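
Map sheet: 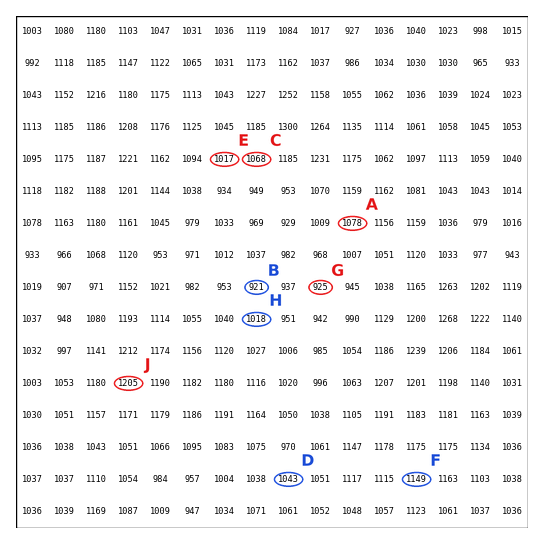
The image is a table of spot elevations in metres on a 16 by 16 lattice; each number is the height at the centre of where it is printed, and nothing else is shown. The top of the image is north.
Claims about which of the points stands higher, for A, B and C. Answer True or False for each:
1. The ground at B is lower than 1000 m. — True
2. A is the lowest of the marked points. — False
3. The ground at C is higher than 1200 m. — False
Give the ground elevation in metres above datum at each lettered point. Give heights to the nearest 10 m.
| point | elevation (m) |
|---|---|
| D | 1040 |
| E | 1020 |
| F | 1150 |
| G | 930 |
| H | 1020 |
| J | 1210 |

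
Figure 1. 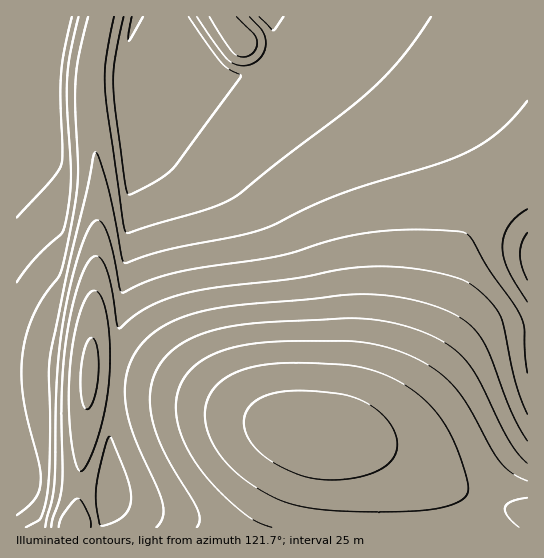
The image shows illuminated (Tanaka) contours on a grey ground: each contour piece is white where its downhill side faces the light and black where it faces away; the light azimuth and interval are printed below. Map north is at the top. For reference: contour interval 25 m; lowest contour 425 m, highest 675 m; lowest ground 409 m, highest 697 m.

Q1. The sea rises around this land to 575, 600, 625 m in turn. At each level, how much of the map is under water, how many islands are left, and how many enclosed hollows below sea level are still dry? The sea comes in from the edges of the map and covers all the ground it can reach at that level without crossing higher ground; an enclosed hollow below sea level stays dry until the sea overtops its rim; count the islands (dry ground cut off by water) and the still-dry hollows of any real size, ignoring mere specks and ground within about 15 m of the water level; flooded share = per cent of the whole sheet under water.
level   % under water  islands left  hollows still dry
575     49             0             0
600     59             0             0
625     76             0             0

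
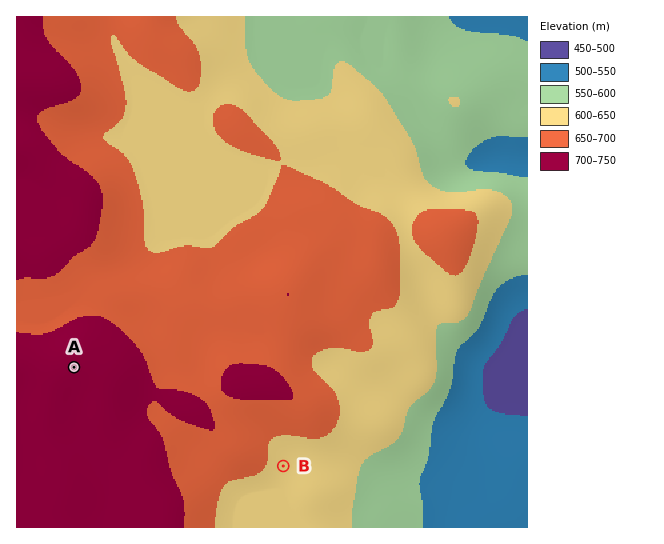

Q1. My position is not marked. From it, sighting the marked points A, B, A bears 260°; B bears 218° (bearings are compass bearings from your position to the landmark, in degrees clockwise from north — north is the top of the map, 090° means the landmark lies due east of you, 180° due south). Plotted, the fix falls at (406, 309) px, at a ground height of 640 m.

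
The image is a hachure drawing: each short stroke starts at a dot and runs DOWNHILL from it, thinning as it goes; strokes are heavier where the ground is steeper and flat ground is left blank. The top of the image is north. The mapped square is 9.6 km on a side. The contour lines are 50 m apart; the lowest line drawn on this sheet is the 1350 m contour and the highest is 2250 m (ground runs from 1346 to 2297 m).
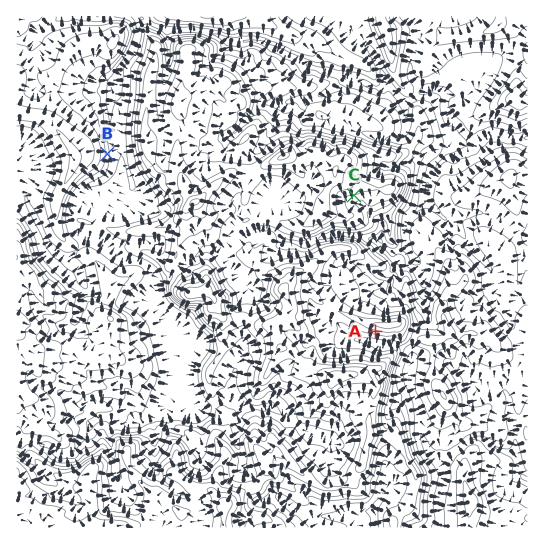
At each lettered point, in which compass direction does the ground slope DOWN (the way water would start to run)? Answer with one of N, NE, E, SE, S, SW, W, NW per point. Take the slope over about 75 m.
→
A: S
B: E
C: S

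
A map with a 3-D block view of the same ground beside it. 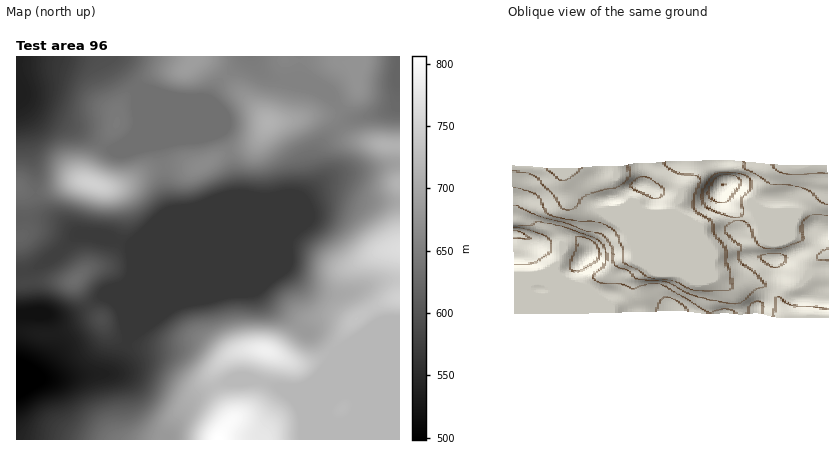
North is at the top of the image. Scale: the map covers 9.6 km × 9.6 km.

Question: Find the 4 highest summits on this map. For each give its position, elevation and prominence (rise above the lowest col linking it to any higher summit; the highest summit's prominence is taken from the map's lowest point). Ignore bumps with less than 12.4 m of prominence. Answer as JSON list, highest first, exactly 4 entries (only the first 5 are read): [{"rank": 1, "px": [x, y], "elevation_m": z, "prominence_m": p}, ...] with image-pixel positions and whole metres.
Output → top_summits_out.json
[{"rank": 1, "px": [266, 350], "elevation_m": 788, "prominence_m": 63}, {"rank": 2, "px": [92, 184], "elevation_m": 750, "prominence_m": 101}, {"rank": 3, "px": [268, 122], "elevation_m": 713, "prominence_m": 59}, {"rank": 4, "px": [388, 146], "elevation_m": 712, "prominence_m": 21}]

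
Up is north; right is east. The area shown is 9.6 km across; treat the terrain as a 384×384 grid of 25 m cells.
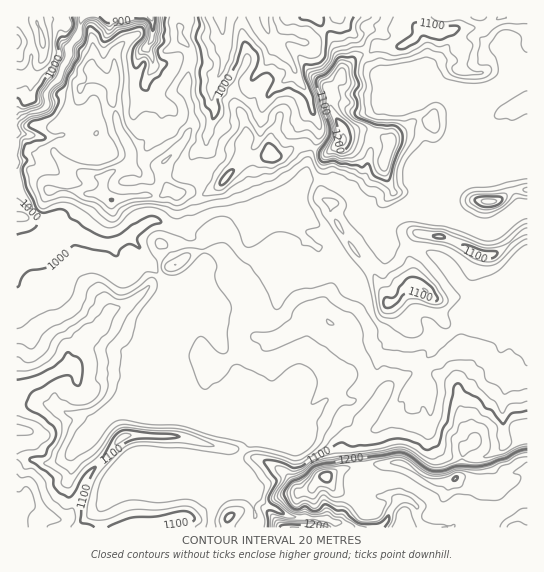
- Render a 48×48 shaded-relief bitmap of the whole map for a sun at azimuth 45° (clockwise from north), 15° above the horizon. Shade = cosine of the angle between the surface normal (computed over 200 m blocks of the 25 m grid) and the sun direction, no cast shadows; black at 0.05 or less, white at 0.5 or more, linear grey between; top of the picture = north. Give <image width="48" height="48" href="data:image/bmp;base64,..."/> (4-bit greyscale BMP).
<image width="48" height="48" href="data:image/bmp;base64,Qk32BAAAAAAAAHYAAAAoAAAAMAAAADAAAAABAAQAAAAAAIAEAAATCwAAEwsAABAAAAAAAAAAAAAAABEREQAiIiIAMzMzAERERABVVVUAZmZmAHd3dwCIiIgAmZmZAKqqqgC7u7sAzMzMAN3d3QDu7u4A////AJh4maqZmZmImmaHUZuIdQADJYlmZmd2iYiJmqqYiZmZumeZZWITMQA2Z5hWZ2ZniImqqZmIiZmaqHiZYwACICV4iHRVZmVmd5q7mImHiHeIh3eIYgJWM3iHdURFVWZ3d5q7qIiHd3d3d3d3UzaXWZh2ZUWbqrqHd5u7qHh3d3d3d3d1M3y3rtuodn//vNy6l5iJmId2d3ZmZmZlat2qzd3czf/7mruqmWZ4mHZlZUREVniau7mIibzN3v6nRXirqWeKmHZWd3eJq7upmHdmZ4iJm7qWRnmpeJq7qHd5vMu8upiHdmZmZnd4iZl2Voq5Z6q6l2Z5qpmYh3d2ZmZmZnd3iIh2Vpq5iZmYVFZ3d3d3ZmdmZnd3d3d3eId1V5q5mYd2VWiId3d2ZmZmZ3d3dmZniId1V6qpmYh2ZomYd3d2Zmd2Z3d3ZmZniIh1aKqYiJmHd4mYh3dmZnd2Znd3ZmZ4iYh2eZmYiJmHeImZh3dmZod2Zmd2ZmZ5mYh3iZmIiJh2eImYd3dmZ4dmZmZmVWaJiIh3iIiId5dmiIh3eId3eIdmZ3ZmVmeZh3d3d4iHd4d4h4h4iId3eHZmeHdmZniZdmd3d3d3d3d4iHd4iId3eHZniIdmaJmXNHdmd3d3d3d4d2Z4iHd3d2ZneId3iZmUJnU0d3d3d3d3dmaamIh3dmZniIeImZlzR2M4qHd3d3d3dmi7mIl2ZmZniIeIiZhTd1atqHd3d3d3d4moh5dFZmZ4iIeIiIdGh4rbh2Znd3d3d4iId3NHdmZ4iHd3eHRIiIq5dkNGd4d3d4iId1R4l2eZh3d3d1R5h3mGQiWId3d3eIh2dkaal3iYh3eHdjaYdmVDNay5d2d3h2VGdnmZh3iYd4h3ZFmYdlV5vMqYdXiHZUM1d3dmZnmYd3d3U4mHd4q7qXZnd7lVRDIlZUM0Znd3d3d1NZh3ZoiHdjI1eJMkMiJHZDI1ZVVmZ3dkSKhlRXd3dCR5hiA1VFWJdmVphkRmZmdlepZDNph3dnq6dQJ4dmeYeHeahlZmVWZ2Z1MhOqd3d4mZiCV3Z4mYeHeId2d2VFZkIgAiWpd3d3d3iDVmiZiHaHeIiHZmZGdiAAJEepd3d3d3d0Z4l3ZleoeImGVnd5l0MCeGeZh2d3d3d1ZmdmZkmoiIiHZnmaqZYDqni7hmd3d3dzVnZndXuYh3iYZoqYqqMF7d3shnh3d2ZzaHZnZZqIh2ioVaqImoAL/9y5iJl3dmZleVRWZZmIdli4RrqIqlAbzamIiJiHd3dkd1VGVYqIZVm3WKmJqhBKu5h3eId3d3d2h3RGVpqYdnq3aIiJpwB4vKd3d3VEVneFZndFeKqpdnmodniZpBh53IZmdlM1eId2ZphFiau5VWipdWm6hYhZ2mVFVUNYmYdoZslliZu3NVm6dXu5Z5VauFREVTRpmYZpaNhVm5qoQ2u6dZymZ2Rql2ZmZDV5h3Zpaad4zbvrM3q6dZuEVUSJdXd2ZniZh2VWWoid/+76Enm6ZpljNDaoVWZmebqZhURQ=="/>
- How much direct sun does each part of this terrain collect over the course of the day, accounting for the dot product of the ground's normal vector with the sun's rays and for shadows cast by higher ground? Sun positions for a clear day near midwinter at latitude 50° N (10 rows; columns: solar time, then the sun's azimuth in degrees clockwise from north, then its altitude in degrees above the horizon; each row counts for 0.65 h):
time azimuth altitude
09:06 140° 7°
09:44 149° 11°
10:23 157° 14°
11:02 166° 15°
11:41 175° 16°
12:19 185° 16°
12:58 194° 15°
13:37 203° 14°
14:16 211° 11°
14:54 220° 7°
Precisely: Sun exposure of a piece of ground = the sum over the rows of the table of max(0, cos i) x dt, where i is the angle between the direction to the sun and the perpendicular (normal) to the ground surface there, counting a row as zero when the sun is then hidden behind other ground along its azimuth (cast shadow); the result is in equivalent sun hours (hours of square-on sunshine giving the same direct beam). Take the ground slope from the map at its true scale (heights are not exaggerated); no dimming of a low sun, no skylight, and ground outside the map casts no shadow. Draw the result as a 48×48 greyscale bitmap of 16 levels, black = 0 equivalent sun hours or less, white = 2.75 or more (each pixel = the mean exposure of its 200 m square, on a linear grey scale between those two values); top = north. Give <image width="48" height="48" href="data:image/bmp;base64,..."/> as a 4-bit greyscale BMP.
<image width="48" height="48" href="data:image/bmp;base64,Qk32BAAAAAAAAHYAAAAoAAAAMAAAADAAAAABAAQAAAAAAIAEAAATCwAAEwsAABAAAAAAAAAAAAAAABEREQAiIiIAMzMzAERERABVVVUAZmZmAHd3dwCIiIgAmZmZAKqqqgC7u7sAzMzMAN3d3QDu7u4A////AHiZmENEd4ibuYmpdzAABJ7/lXeamHd2RYl1V4ZUQzMzNnRYhijN//2YtlZoiZmHZndlVph2VVVDRoU0V+7v3+p2d1qYqZq6h2ZmRZmId4iHd3iHdTVq3IiJrMqrvJd4mFVndXqIiIiIiIiHmWIDmYiImauFaYd3eFM0REm4iIiIiIiIqmEAEmeJrLQAAAE2iHm5ZTO8iIiIiImYcwAAAAABEhAAAAAAJaqrp2Rd67zM3ahkESIhAAAAAAAAJWYgAKmZqXZEq6mYQRI1ZmVUMQAAAAEjVWZjI2VFipdRAAAAJGd3eHdlREVUESNERlRVZkRVaKl0M0VWd4h4iYd3ZmZndlVmZlREQ3d4vNyoiIiIiZiIiId3hmZXl3dmZlVWRJmpmYqpiIiImZmId3d3iHiGeXh3dlVWVWiamId4iIiIiZmIiIiIiIZ3aJd5dmZnZkNYmIiIiIiIiZiJmIiIiIh3ZWh2VWZ3d1RFd4iIiIiIiHiJmZiIiZmGZmZ2VWd3d1ZWZ3eIiIiId3eJmamZmZh3Znd3ZmZ3d2dmVomqmIh3d3iIiIqpmZh3eIiId3d3eGdlRGiZmHiHd3iHdmeZmYh3iYiIh3iIiHdmVEaJmIiHd3h3d2Z4h2ZnzJiIiIiIiHdmZmZ4qph3d4h3d3ZmZlVozLrNqIiIiHd3d3ZSOaiHeIiId3ZlVmZpd87peIiIiHiHd2U0M4iIiIiId3dmVnd4VolUZ4iIiHd3d2RWZTfKiIiHd3d3ZniXVEQ1eImYiId3dmZ3d2icqIiHd3d3d3mmZURWeKzaiHh2eIdnhphDiZhmaIh4d4t2d2V4nOysqHZ4ZlV2WJh0NWZmZ4iHiKdnd4rf6jADvKp2d6u7llRFaId3dmZ4iZZ3iJmFISRUOrl4mqrNqWaalmZ3iHd3imZ3hkERNniHUlXbqqvMy7u8qnZ4iIiIqXiImHd3eM/8him+3e277//tzMy6mIiJp3eJvZiIiKu9youaqXdTRVeHiM66u5iHVGirqYiIhiABi5hVV5iIh3dEV2nbu7qHaJu96HiIh2REMnZnhzI4qImIiGSLvdyp3f7LyoiIh3iId4iIZVZTZ2WZZVVom8zL3//Ii6iIiIiIiGZmaIiJhmVJlmd4VlaqSvyoe7qZiIiIiENmeIiKVYZVl2VXZFQ0I3iZdomrmIiIiJuZqHiIRndleWdlQ2ZUSXRTEViqiYiJmHEUeIeGZmd3ZmaGVnhknCEAASVmiIiJmu9UaZiYd2eJhmhjZDVmt3llZmVEZnd2eal4eamIh2iadmVVdzRHuHZ3d3h3iIiHVZnUN4uYh2dmiGRnaHNLhaqHd4iImsuYh6rMRYhnd1V1d4VpdWZ2AnZoiIiJzsu4iLnLY1ZndWh3iIZYlUWCARWbzcqZdnVXiJmZZlVXlTm6d2ZmVlhTRAFqze7Mqph3iImItEUjnmR5VWd1RYdndCE2Znvdt2iYiFl42mMRFVaImXd1VpqplUWGeHiXiZq7qmhohhAAACZ2hmdmd5qrlWZFd4ZDNEN8yg=="/>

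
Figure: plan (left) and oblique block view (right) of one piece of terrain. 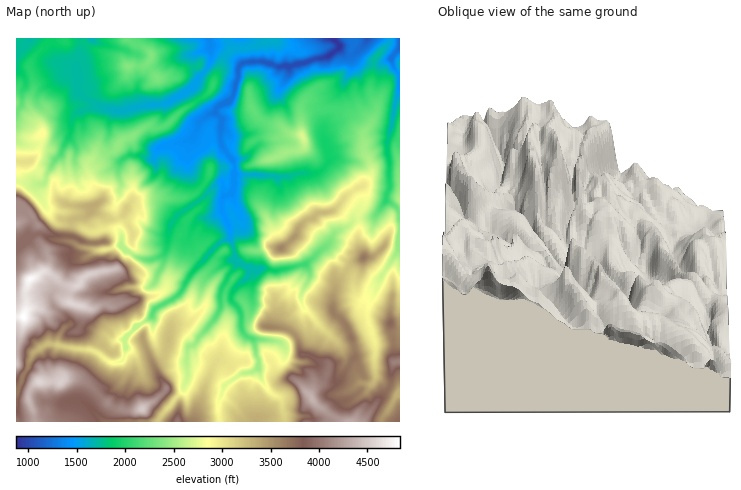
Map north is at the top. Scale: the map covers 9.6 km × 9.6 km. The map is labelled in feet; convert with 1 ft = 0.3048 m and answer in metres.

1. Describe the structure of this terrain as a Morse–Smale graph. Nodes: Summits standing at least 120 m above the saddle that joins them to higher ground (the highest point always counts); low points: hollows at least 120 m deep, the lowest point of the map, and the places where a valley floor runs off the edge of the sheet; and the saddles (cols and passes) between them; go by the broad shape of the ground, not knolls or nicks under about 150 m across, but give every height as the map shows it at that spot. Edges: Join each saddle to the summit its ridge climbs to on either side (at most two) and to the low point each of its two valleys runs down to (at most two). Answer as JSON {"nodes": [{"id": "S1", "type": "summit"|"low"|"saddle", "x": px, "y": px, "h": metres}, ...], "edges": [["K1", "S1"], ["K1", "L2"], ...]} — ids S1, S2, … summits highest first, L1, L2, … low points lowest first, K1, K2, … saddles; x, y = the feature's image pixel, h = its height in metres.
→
{"nodes": [
{"id": "S1", "type": "summit", "x": 24, "y": 318, "h": 1474},
{"id": "S2", "type": "summit", "x": 40, "y": 382, "h": 1397},
{"id": "S3", "type": "summit", "x": 142, "y": 410, "h": 1374},
{"id": "S4", "type": "summit", "x": 312, "y": 400, "h": 1334},
{"id": "S5", "type": "summit", "x": 178, "y": 422, "h": 1225},
{"id": "S6", "type": "summit", "x": 280, "y": 248, "h": 1094},
{"id": "S7", "type": "summit", "x": 302, "y": 136, "h": 832},
{"id": "S8", "type": "summit", "x": 128, "y": 66, "h": 729},
{"id": "L1", "type": "low", "x": 334, "y": 40, "h": 267},
{"id": "K1", "type": "saddle", "x": 100, "y": 396, "h": 1231},
{"id": "K2", "type": "saddle", "x": 26, "y": 370, "h": 1114},
{"id": "K3", "type": "saddle", "x": 164, "y": 354, "h": 983},
{"id": "K4", "type": "saddle", "x": 158, "y": 422, "h": 982},
{"id": "K5", "type": "saddle", "x": 358, "y": 218, "h": 835},
{"id": "K6", "type": "saddle", "x": 334, "y": 110, "h": 647},
{"id": "K7", "type": "saddle", "x": 86, "y": 44, "h": 547},
{"id": "K8", "type": "saddle", "x": 234, "y": 250, "h": 520},
{"id": "K9", "type": "saddle", "x": 236, "y": 170, "h": 430}],
"edges": [["K1", "S2"], ["K1", "S3"], ["K1", "L1"], ["K2", "S1"], ["K2", "S2"], ["K2", "L1"], ["K3", "S1"], ["K3", "S3"], ["K3", "L1"], ["K4", "S3"], ["K4", "S5"], ["K4", "L1"], ["K5", "S4"], ["K5", "S6"], ["K5", "L1"], ["K6", "S6"], ["K6", "S7"], ["K6", "L1"], ["K7", "S1"], ["K7", "S8"], ["K7", "L1"], ["K8", "S1"], ["K8", "S6"], ["K8", "L1"], ["K9", "S1"], ["K9", "S7"], ["K9", "L1"]]}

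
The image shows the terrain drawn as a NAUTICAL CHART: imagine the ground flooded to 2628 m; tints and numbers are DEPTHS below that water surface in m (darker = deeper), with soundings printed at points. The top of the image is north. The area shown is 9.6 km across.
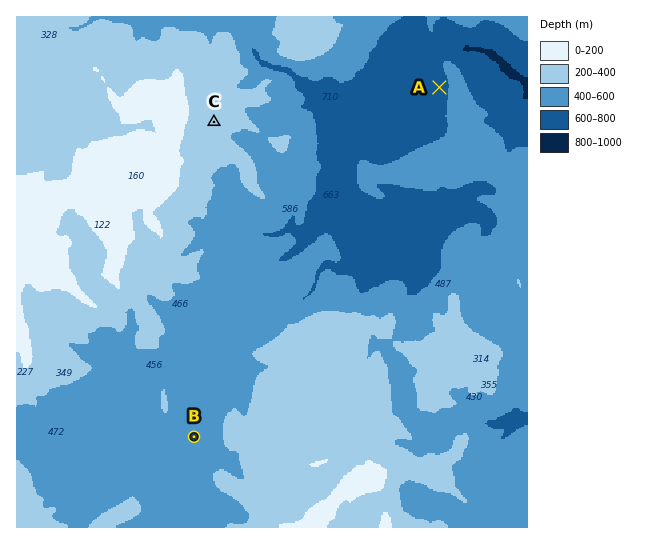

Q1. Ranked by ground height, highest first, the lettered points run C B A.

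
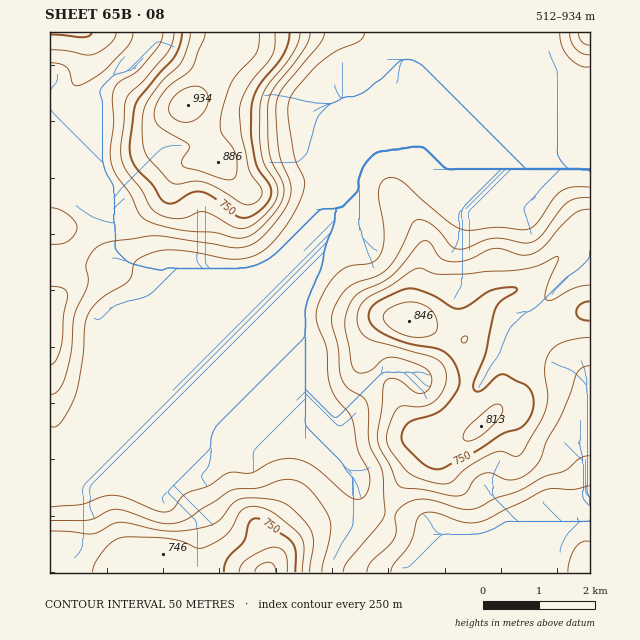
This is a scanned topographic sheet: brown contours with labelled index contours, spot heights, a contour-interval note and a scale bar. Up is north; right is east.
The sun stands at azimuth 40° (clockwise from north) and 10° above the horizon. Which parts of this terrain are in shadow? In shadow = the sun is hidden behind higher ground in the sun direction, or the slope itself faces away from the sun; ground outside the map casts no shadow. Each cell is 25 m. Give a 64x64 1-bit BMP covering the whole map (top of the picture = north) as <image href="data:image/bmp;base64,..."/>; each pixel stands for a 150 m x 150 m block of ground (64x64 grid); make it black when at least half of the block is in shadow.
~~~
<image width="64" height="64" href="data:image/bmp;base64,Qk0+AgAAAAAAAD4AAAAoAAAAQAAAAEAAAAABAAEAAAAAAAACAAATCwAAEwsAAAIAAAAAAAAA////AAAAAAAAAAAAAAAAAAAAAAAAAAAAAAAAAAAAAAAAAAAAAAAAAAAAAAAAAAAAAAAAAAAHAAAAAAAAAB+AAAAAAAAAP4AAAAAAAAA/gAAAAAAAD38AAAAAAAAP/gAAAAAAAA/8AAAAAAAAD+AAAAAAAAAPwAAAAAAAAA/AAAAAAAAABwAAAAAAAAACAAAAAAAAAAAAAAAAAAAAAAAAAAAAAAAAAAAAAAAAACAAAAAAAAAAcAAAAAAAAABwDAAAAAAAAGP/AAAAAAAAZ/8AAAAAAADn/wAAAAAAAO//AAAAAAAA//gAAAAAAADv4AAAAAAAAAeAAAAAAAAAAAAAAAAAAAAAAAAAAAAAAAAAAAAAAAAAAAAAAAAAAAAAAAAAAAAAAAAAAAAAAfgAAAAAAAAP/AAAAAAAAD/+AAAAAAAAP/4AAAAAAAA//gAAAAAAAD9+AAAAAAAAfH4AAAAAAAD4/gAAAAAAAfj8AAAAAAAB+PwAAAAAAAP8+AAAAAAAAfBwAAAAAAAB4AAAAAAAAAHAAAAAAAAAAMAAAAAAAAAAAAAAAAAAAACGAAAAAAAAAMYAAAAAAAAAgAAAAAAAAAAAAAAAAAAAAAAAAAAAAAAAAAAAAAAAAAAAAAAAAAAAAAAAAAAAABzgAAAAAAAAH/AAAAAAAAAP4AAAAAAAAA8AAwAAAAAABg=="/>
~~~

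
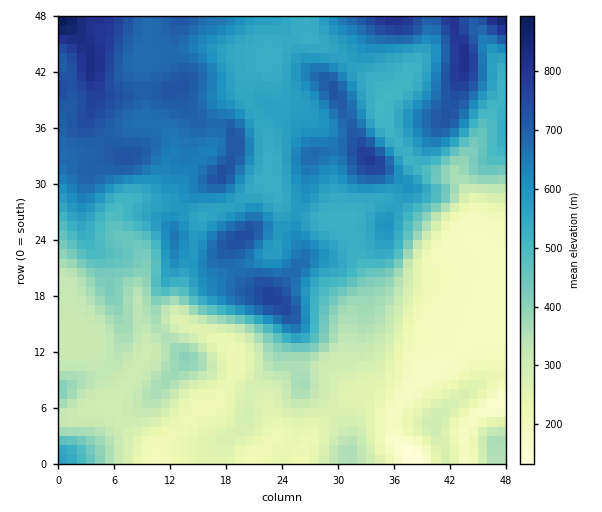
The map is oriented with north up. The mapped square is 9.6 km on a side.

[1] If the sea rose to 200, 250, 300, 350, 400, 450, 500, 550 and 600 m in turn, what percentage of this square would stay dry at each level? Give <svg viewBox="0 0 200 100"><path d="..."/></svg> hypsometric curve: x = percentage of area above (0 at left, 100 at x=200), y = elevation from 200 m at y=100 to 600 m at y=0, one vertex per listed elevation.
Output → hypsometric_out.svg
<svg viewBox="0 0 200 100"><path d="M184 100l-16-12-18-13-20-13-11-12-7-12-6-13-21-13-23-12"/></svg>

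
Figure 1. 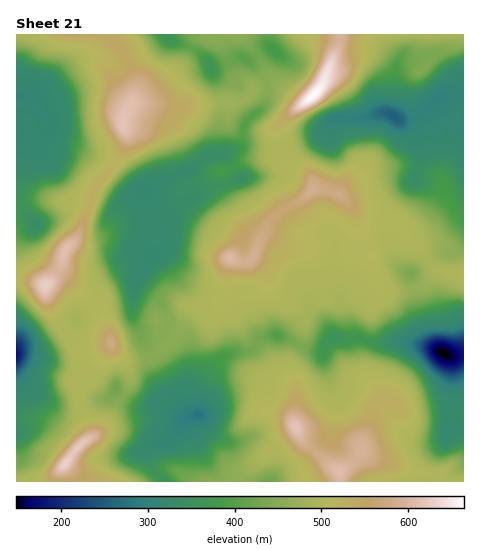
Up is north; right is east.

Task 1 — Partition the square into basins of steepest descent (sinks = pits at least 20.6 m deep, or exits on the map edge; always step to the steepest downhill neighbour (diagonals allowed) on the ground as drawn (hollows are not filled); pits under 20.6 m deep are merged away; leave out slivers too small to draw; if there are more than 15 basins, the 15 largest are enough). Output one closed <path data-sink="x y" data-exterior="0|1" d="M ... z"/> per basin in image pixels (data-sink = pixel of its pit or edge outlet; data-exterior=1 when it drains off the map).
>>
<path data-sink="444 353" data-exterior="0" d="M319 189l-7 1-15 13-17 8-12 13-15 33 0 3 16 14 0 9 6 11 26 18 4 8-2 23-12 18 0 10 5 18-2 34 8 16 28 27 9 5 2 11 122 0 1-205-17-5-12 0-7 9-8 6-16 5-22 0-10-19-1-17-9-22-4-6-4-17-13-15z"/><path data-sink="146 189" data-exterior="0" d="M278 89l-25 1-5 8-16 6-43 0-10 8-5 12-7 3-20-5-17-10-4 1-3 4 0 10 3 4-2 16-14 23-14 15-16 47-4 8-11 10-3 14-8 12 9 0 4 2 23 24 11 8 7 17 4 18 15 16 24-3 6-3 21-21 12-26 16 1 14-4 4-4 3-10 0-15 4-16 11 3 9-3 17-36 12-13 24-13 8-8 2-7-4-7-22-18-11-32 26-23-6-1z"/><path data-sink="396 117" data-exterior="0" d="M463 34l-122 0-2 11-17 41-11 12-23 16-11 12 11 32 22 18 4 7-1 7 14 0 9 4 8 4 13 14 32 6 14 13 34 40 25 6 2-1z"/><path data-sink="199 414" data-exterior="0" d="M223 301l-12 7-21 0-12 26-25 23-26 4-7-6 10 19-1 13-25 41-21 14-19 23 5 17 168 0 2-5 6-7 20-16 22-14 9-9-2-8 2-33-2-5-16-12-9-18-24-19-11-20z"/><path data-sink="17 95" data-exterior="1" d="M99 34l-83 1 1 172 19-7 44 2 9 4 7-21 14-15 14-23 2-16-3-4 0-10 11-19 2-19-16-30z"/><path data-sink="17 354" data-exterior="1" d="M20 279l-4 1 0 201 52 1 0-5-4-12 10-14 16-14 0-5-10-22-1-16-3-8 1-8 12-21 21-12-30 5-24-32-11-23 0-10z"/><path data-sink="166 35" data-exterior="1" d="M241 34l-141 1 20 14 16 30 0 10-4 14 15-7 17-12 21-24 12-21 5-3 8 0 8 5 8 11 4 13 5 10 11 5 6 5-7-4-10 2-7 16 2 5 14-4 9-10 5-1 20 0 19 13 7 1-13-8-24-23-11-19z"/><path data-sink="277 336" data-exterior="0" d="M252 258l-7 5-14-3-4 16 0 15-3 12 10 13 11 20 24 19 9 18 16 13-3-25 12-18 1-27-9-9-11-6-9-7-6-11 0-9z"/><path data-sink="36 225" data-exterior="0" d="M53 200l-22 1-15 6 1 72 14 1 12 5 6-3 13-18 3-14 11-10 4-8 10-26-10-4z"/><path data-sink="274 50" data-exterior="0" d="M340 34l-99 1 15 18 11 19 30 27 9 3 16-16 17-41z"/><path data-sink="210 67" data-exterior="0" d="M210 36l-13 3-12 21-21 24-17 12-15 7 33 1 18 5 6-5 19 1 20-2 5-18 6-4 9 0-13-6-12-30z"/><path data-sink="410 274" data-exterior="0" d="M355 210l3 18 4 6 9 22 0 13 11 23 22 0 16-5 5-2 10-13 5-1-10-7-7-11-27-30-14-7-17-1z"/><path data-sink="116 388" data-exterior="0" d="M111 344l-25 16-10 22 5 33 9 23 7-4 10-11 23-40-1-12z"/><path data-sink="270 481" data-exterior="1" d="M297 428l-10 12-22 14-20 16-6 7-1 4 102 1-1-11-27-22-10-10z"/>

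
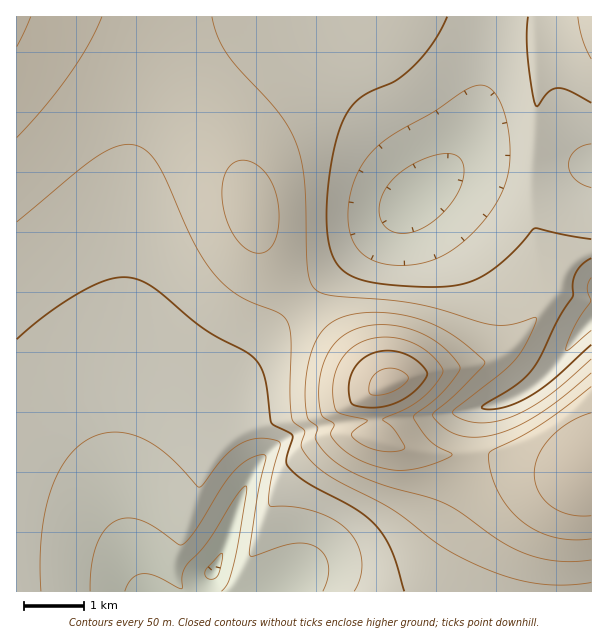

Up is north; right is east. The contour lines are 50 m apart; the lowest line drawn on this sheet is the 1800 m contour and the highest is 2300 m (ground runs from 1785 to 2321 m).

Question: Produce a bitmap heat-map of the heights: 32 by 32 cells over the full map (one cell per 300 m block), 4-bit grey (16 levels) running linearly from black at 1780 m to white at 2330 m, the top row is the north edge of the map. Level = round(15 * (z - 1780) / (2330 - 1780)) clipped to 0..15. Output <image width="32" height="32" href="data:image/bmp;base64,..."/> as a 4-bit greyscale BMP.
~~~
<image width="32" height="32" href="data:image/bmp;base64,Qk12AgAAAAAAAHYAAAAoAAAAIAAAACAAAAABAAQAAAAAAAACAAATCwAAEwsAABAAAAAAAAAAAAAAABEREQAiIiIAMzMzAERERABVVVUAZmZmAHd3dwCIiIgAmZmZAKqqqgC7u7sAzMzMAN3d3QDu7u4A////AFVEMiIiEiIiM0VmZnd3d3dVRDMiIhEzMzNFZnd3iIiYVUQzMzMhIzM0RWZ3iImZqlVEMzM0MSRERFZneImZqrtVREM0RDIkRFVmeIiZqrvMVURERERDI1VmeImZmaq8zFVURERFVDNWeImqqqqrvM1VVUREVVVDV4mru7qqq7zNVVVVVVVVVVaKvMuqmZq7zFVVVVVVVVZnmrzLqYd4mrxVVVVVVVVWaJvd3LmHZnirZVVVVVVVVnib3v7bmHZmiWZVVVVVVmZ4m83u3KmHZWdmZlVVVmZmeJq83MqZiHZWZmZmZmZmZ3iJq7upiIh2VGZmZmZmZ3d4iJmZiHd3d2VmZmZmZnd4iHd3d3Zmd3dldmZmZmd4iIh3ZlVWZmZ3dXdmZmZ3eImIdlVERVVmZmZ3d2Zmd4iZmHZURERFVmZmd3d3d3eJmZh2VDMzRFVmZod3d3d4iZmYdlQzMzRVZlWId3d3eImZmHZUMzM0RVVViId3d4iJmYh2VEMzNEVVVIiId3eIiJiHdlVEQzRFVVWYiIh4iIiIh3ZlVERERVZVmYiIiIiIiHd2ZlVUREVmZpmYiIiIiId3dmZmVVRVZmaZmYiIiIh3d3ZmZmVVVWZnqZmIiIiHd3dmZmZmVVVmZ6qZmIiIh3d3ZmZmZmVVZneqmZiIiHd3d2ZmZmZlVmZ4"/>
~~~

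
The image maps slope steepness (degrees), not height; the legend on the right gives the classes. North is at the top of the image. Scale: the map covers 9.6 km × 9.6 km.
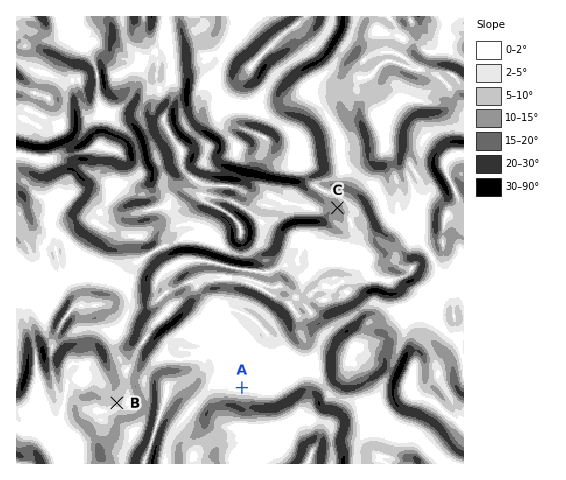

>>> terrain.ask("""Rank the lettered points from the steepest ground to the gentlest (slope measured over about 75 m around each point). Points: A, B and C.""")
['C', 'B', 'A']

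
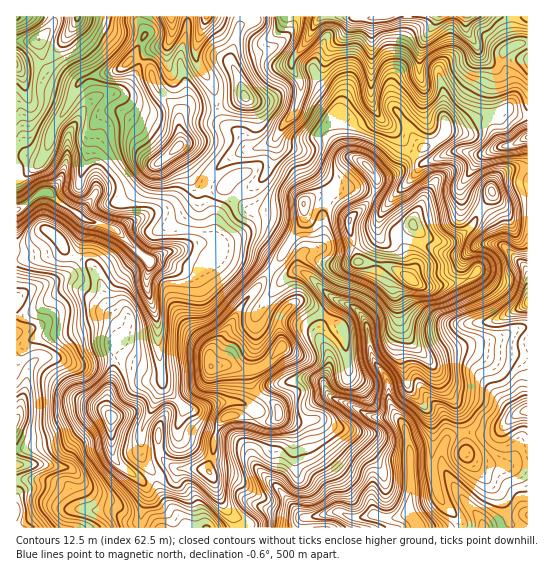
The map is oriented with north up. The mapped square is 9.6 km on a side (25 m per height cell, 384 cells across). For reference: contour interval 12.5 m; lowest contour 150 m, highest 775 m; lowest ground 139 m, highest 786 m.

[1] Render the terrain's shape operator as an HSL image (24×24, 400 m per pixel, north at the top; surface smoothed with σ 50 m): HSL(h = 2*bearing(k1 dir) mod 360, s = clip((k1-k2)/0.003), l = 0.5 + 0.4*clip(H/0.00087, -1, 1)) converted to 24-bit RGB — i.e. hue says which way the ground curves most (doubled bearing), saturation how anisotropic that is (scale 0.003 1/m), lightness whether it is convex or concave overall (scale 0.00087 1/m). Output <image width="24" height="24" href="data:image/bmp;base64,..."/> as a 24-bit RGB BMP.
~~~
<image width="24" height="24" href="data:image/bmp;base64,Qk32BgAAAAAAADYAAAAoAAAAGAAAABgAAAABABgAAAAAAMAGAAATCwAAEwsAAAAAAAAAAAAAq2Oqi46oioq2ZIOrc5+owX+CjnFbh1lweUxQdbBFltW/zHONToN9S0gVR4gYYzoZanIplp01ZC5olItYiMOKhEGCc51nhaFmRHmCjKSCeph7fVZ1cz9CoqJcunOHaaxbXzFyx+y+ZS82dsWadBFftc6fbGCge72JLDBl1uDCExpIzdizhktui19xjKeQh26KQ1i1q6ZNezk0aTREsb9sreXVgEmSspPSjZ/Vv9WobqS0TRcySKCqybqdhGuXjKmPOkV4wtixDQor2N+sdT5wi7KUgHqSh4qVsWipglKZelaiXFmf5PXWOEJaqsZpQnhzh0xn4N2VWzNZdEyed5dimIt+mYiMlYF0YYZzgrFlDAop2dmIdomvma+nbG2QmoWEpW9/g2GDmGZyQ1dj7PHGKEtS6OCfLTdcTV+E9bCgRRxCtl/UWM9tW5CmiqWhw9HhvMjttn7YIgcsvdV5RW44i5VYQ3BZkpKzL1dgeGCOj4yurrvU1+7YsY3WJJmxvjKoMC8VtNdUomzbSVqU6/LZNXCKk+LNMwkAb1AAMgEuVbs0odRxd713a5eZlnptPlckPFd2W56an8/DXWKu6M61U0E1PGVJeCx04qvCUZ9XbIZdNs4qaVIjysp/MwAn69G41/ThDwAz4vfUpkpkiL+acWWIimd8emucUoiPXZFiYlo0NTUh1b1WjGx1Q0uIRz9k1sqjr67OiKbC6a7in0qeoMVQFUZ14O3JggaLdQBHsMBDuN6/amuZZ1NyiZOVd3iRpoGceFiHYnSIe5SfqrGRnKmKJiVnXWOPr9/OxZypeJ6GQDpv8N/baFG7XjB16PTTFQAz6/DbksmmcqiRh2Sehn2lhX2SdYR1g4xiYIJ6fW+Qc5dxoJ+EusynGA9MkMGSSKKDznuSrXVaPUla3cNeTTM8apOg4vLZFgAz4+KqtMB7V186LzQYUV4pOYUxn5XIc2eNon2fVWJtiq2JgJ+XyeK8HAQvmcmMRllGP2Vl8cTNPXlx0I+0rbfYH8CJMgMBNSVlx9qTl000p2M2W49YTXpQeJ9cDUoSam9MVG1BX6Fok55waZ1vy7ZgECq2pnN1fHBpPWhWR5BZ67rFOHZHnFEsZhpDqWCKY764ecnJ2ejym6vcvKDs9Nf0SM/LTDDMmI6zkIascaynm7qwpMS9xiifIS8ErpJInYiAandyOFRPuYtk05KUPEeNV36/48ntpsjadZvEs4h6qGqBJnwspfDM1IjkKwghyHrKhbKlqufgkrTUkRw4XwA9z97qQauFb5Jfd29rTmtiTH5d2oyXlVhcJilJzeiPP3JXiUtalYhRcMCJ06zhaVUJLA8HWtyWJk6w2vHdUw4bMwMAlUcVJL1ZmKFaknSIl42CYF51hZyeYYqCQjBV4tWvJTZt9OvXNJ12PmeZ1bPAnK58Ii1C3pa1d2KuVs/TAEIAMyUA8C1qDcCy2qunqWukf4ROWHJWgJx6enqbbZF8X16IRmaz797cWlibM2sv8358BzAealO34cS0GCQ9uFix3fHaUi998LzfONbACLqiwzG7XZxcjz9449i9Q39gW4hgYY6Ho4qoTnqAW5R6ZoFVu2KAcEFRseywtp3lEVRL6beooVbYHYuJ9NfaY0GIdJKd7NDLByFEvKCCWViHgsfBvZbQ7sjjYq6sVIR8VXVRdJpbRWx8alBCRZWQ1+n0xO3OYDJWpEt2aJYeY2YZRlgWEy4I1T5TYn+Y5L2yFTVcr52NXGx6e5hyVWdhzc2Kp2ifelaFfllppa9oH2BntJbGZ7NmZ4AuhoM+eDlifrCAtFG0sarcqZzIuVa5TYoUX5Rrkl1i03WlWpR/eoabgm+JclJRr8SLonqGc0aMrnR8icKQOY95J1VZw5SWnbiVPiWJybB0crGbZFC2va+Gfmiep4+/mJHFeVCTXX+EyqKdaViCZmg9ZURRl8+YXnaUsI56UzxmxN28d4Ss0K/QER1ZWp1e2MyyDg9AztepUpt2iyIgkqlmaXt0WWxhtIZ4iUU/XpR7eaSYony60azgVZbDmdCXuYBSbTBzcJOYps6RZ05FRVMfiFfQSZqUy8arIBhs1tW5VzGhqeLonJBkTWaPmlRdj59ih7nIY7BjSG95fWpvVHJf05eKY4o+z5RKLD54sZapt5dyYk2F0JGxClBE0KpoZqdhRC2FqbeLpmlIN4Zv27yzOhRLw72cx5XCiFdO25+eImFpilVbjF2MpMKRy9K2Ox6SKqOvjltx0Zukms7IQmifHa5xd9EaTF4XbWIdeZVDx5mtM2aAxKRyTkOrooRsiJ1a"/>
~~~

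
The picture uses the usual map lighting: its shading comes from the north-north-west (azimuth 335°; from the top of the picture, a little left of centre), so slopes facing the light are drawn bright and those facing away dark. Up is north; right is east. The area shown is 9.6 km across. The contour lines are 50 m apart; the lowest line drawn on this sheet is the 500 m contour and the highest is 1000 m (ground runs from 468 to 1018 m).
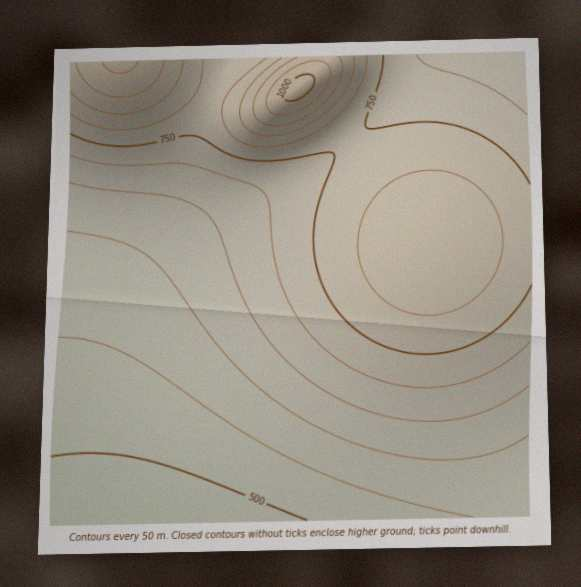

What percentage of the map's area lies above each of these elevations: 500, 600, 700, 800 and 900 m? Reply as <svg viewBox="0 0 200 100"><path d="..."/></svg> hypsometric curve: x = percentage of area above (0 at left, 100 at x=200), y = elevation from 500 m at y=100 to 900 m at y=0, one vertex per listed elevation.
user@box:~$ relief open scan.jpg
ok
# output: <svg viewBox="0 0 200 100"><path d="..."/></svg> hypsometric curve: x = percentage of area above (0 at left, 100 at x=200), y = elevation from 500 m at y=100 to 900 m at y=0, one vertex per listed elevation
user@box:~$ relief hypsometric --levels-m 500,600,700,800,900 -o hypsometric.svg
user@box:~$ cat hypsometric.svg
<svg viewBox="0 0 200 100"><path d="M190 100l-51-25-46-25-60-25-26-25"/></svg>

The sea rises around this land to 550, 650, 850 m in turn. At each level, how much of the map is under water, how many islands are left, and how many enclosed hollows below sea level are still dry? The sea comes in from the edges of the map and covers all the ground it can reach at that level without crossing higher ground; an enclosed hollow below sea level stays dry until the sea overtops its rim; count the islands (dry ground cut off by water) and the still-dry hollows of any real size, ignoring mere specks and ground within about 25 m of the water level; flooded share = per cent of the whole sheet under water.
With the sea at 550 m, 16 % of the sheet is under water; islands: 0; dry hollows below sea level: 0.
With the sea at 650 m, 42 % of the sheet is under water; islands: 0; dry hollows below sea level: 0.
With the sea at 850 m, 94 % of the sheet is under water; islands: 0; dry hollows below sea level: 0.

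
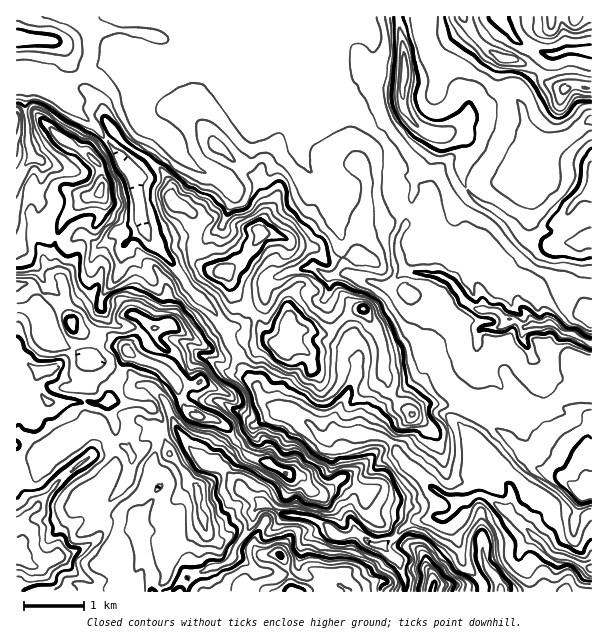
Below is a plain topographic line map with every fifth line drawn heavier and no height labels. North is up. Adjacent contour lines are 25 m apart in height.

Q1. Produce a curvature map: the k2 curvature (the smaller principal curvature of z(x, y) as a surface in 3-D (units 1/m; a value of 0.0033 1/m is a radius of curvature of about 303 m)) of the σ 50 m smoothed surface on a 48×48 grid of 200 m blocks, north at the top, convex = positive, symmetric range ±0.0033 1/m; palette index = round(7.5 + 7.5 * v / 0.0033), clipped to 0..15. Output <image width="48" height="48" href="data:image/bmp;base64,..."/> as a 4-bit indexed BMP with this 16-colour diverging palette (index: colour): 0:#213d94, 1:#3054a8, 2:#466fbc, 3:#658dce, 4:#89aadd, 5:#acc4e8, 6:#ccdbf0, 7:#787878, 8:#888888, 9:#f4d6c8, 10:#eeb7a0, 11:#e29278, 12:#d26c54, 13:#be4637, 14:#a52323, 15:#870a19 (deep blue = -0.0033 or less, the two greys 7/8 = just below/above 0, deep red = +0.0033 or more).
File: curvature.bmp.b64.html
<image width="48" height="48" href="data:image/bmp;base64,Qk32BAAAAAAAAHYAAAAoAAAAMAAAADAAAAABAAQAAAAAAIAEAAATCwAAEwsAABAAAAAAAAAAlD0hAKhUMAC8b0YAzo1lAN2qiQDoxKwA8NvMAHh4eACIiIgAyNb0AKC37gB4kuIAVGzSADdGvgAjI6UAGQqHAFRFVXd3dFRZd4Z2iFZ3iGUGl2Y0l0dpdmiFZmd3dIZCR4ZDM1eIdnUFh1IoY0dnkXd4dFZ3dod3MER2gZd4h2EmZEJ2RXdiAndYZ2V3Z3dmhghpkmZmUxN2dVSHRmYDdnhWVXZnZ3ZoeBU0ZTURATCHZUaZWFJnhYh2ZlZ3Z3Z4dnFiaFAmOKYDRWV2VTd2lWZlZ1dmd3ZodmJSAAVUZ2dlVVV3Q4d2Q2h1Znh2ZnZmZXUSg4lUaHd2Z0NSVodjZ2VnVmd3VmZ5ZUVFdIhmWJd2RHdXhnRGiHZXdVZ4VmZ2ZDRGl4RZVJdUWHd3ZkZ4d3ZleGVXZGZiM1Z3Z3Y3dDU1d2Z3VXd3eHZ2V5VYcpgkVXdnOEREV2NXd2Z2V3d3iHZndWV3ZWMlZnJHRjRmVTJHiGZld3d3eFh2d2V2dWBGWGBmU0ZVVEdzeURXh3d3d2h3dlZmVjGoiDQzRVZXZ2aaVCZ3d3d3Z2eIdnh3eQZkIEU2VWdWZmeIVmd3d3d3d2dlVlh2YidESJM2ZniDd4VnZnd3d3d2ZmdVZ2d1Q2hbZSJWVnh1V4hWZ3d3d3d3d3eYVnZUZ4c4IlRWdIhnR4dld3d4h2d3eHZXVmVodmdAN0dYhnhmVnhld3doeGV3d3ZlRmZ5VWQndFdpeGZWZnhVd3dYhyiGcHZkd2ZlN0Z2ZGZ2h3d2V3ZGd3dFZydwBIZlp1M0Zpl2RGVlh4ZmV3RXd4hnECAFeUZ2Z0J5hmdkJ3ZViGVmmlNnd2UROEhXiHZ2ZlKXdUUyV3dFdVNYdzV3iGJndnh3d4dHdXI2ZHUWdnZFeIZGMTWXhxdnh3d3ZlVZhVcmVnBoiXdUFFEyNYUyImd3d2ZmZlV2ZkhHaCOHd2dmdTd2iIVYd4h3dmeHd1Z2aDZGc0d2ZmdleFhWh3N4d4h3ZoiHh1dnZENlVWZ2VFaGiGhWd3RneId3Z3d3eFdndYZGVmd3UniXdmZXd3dHiIdmd2Z3d1d3dldkRXd4kWV2ZmZniHdXd3Znd3Z4d0d2eHhzRZh4dUVnZndnd3WHd2eHd3ZXd0dnd3ljVZdlVVZnhXd3d2Z3dnd3d3dlaDhXZVhDZWdEVWdmdnd3eGZ3dnd3d4d2ZzUzRGcUZ2NWZ3aGZ3d4iGZ3dXd3d3d3aGJmZ4QHdkZniHZ3d3d3h3ZmZ1d3d3d3aDN4hnBmRGdoh2d3d3d3d2ZWeHeHd3dlZyOIZQWEZ3d3d3d3d3d3dmVod3d3d3ZmRRWVMlhVd3d3d3d3d3d3d1V2ZneHd2ZmZCdDV3dXd4h3d3d3eHd3d0d1Z3d3d2Z5VENGd3dnd3d3d3d3d3d3d0d0Z3eHZlZ5N2Z3Z3d3d3d3d3d3d3h3d0aEZ3d1ZVd4d3d3dmd3d3d3d3d4h3d3h1WEZ3ZVVWZmZmZ3d3d3d3d4d3d3d3d3h1WDZ2VnmGVWZod4h3d3d3h3eId3d3d3h0Vzd2d3ZDRVVYeIdnd3iId3eIh3d3d3d0Zldmh2ZXeTZlVVZ3d3d3d3d3d3d3d3d0dWdYhmV3aDpg=="/>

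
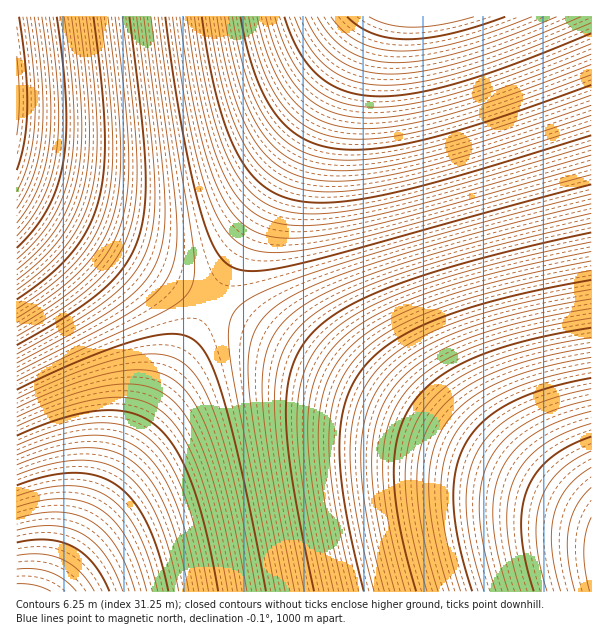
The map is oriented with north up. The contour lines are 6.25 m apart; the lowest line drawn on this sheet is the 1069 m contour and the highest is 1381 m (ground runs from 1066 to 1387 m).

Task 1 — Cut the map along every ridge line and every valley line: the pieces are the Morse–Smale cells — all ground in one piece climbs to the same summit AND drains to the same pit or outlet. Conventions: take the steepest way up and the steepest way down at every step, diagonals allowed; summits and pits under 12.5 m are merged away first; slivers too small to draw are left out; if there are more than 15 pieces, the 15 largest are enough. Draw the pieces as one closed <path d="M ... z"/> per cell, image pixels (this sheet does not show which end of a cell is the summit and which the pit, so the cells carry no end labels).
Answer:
<path d="M591 16l-220 0-160 286 380 212z"/><path d="M213 302l-3 3-10 15-150 272 542-1 0-76-2-3z"/><path d="M369 16l-352 0-1 176 122 70 74 39 158-283z"/><path d="M17 193l-1 398 32 1 24-38 139-252z"/>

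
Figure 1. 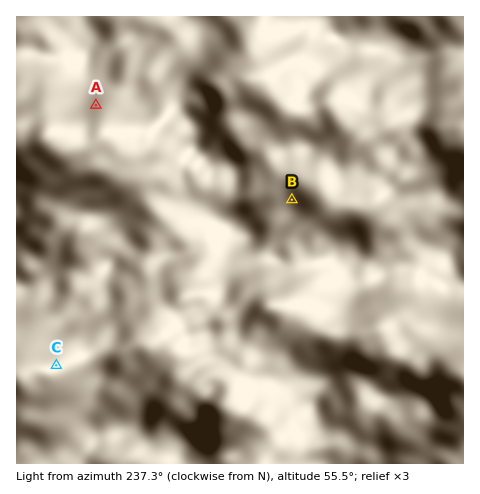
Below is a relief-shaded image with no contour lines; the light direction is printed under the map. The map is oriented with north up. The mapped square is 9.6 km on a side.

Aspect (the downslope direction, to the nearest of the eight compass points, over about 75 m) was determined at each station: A S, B NE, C SW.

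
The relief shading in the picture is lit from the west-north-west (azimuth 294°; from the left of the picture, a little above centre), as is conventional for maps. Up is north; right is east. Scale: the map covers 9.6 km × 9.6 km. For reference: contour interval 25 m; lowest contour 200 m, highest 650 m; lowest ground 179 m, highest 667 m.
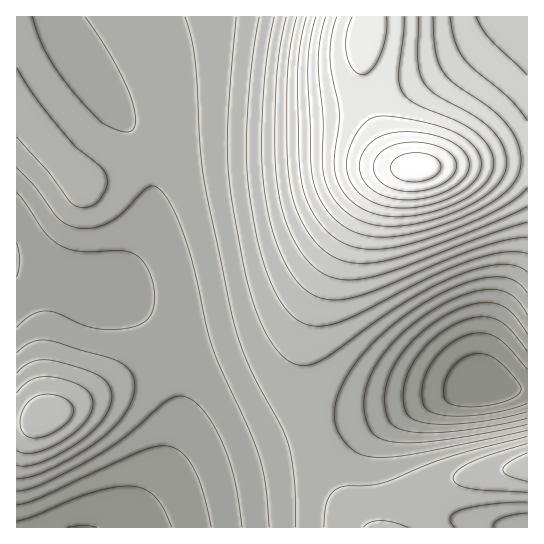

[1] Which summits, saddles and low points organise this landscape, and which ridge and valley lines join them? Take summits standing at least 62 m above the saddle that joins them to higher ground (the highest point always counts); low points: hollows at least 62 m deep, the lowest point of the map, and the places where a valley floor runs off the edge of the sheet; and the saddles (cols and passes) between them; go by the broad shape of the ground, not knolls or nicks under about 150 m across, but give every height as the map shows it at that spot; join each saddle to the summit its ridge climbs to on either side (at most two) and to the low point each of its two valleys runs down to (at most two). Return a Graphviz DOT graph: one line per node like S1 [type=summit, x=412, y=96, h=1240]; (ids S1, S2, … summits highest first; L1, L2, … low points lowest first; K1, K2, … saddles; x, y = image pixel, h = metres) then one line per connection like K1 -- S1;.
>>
graph terrain {
  S1 [type=summit, x=417, y=167, h=667];
  S2 [type=summit, x=527, y=467, h=414];
  S3 [type=summit, x=45, y=417, h=390];
  L1 [type=low, x=483, y=389, h=179];
  L2 [type=low, x=82, y=527, h=199];
  K1 [type=saddle, x=369, y=99, h=568];
  K2 [type=saddle, x=311, y=433, h=332];
  K3 [type=saddle, x=170, y=357, h=284];
  K1 -- S1;
  K1 -- L1;
  K1 -- L2;
  K2 -- S1;
  K2 -- S2;
  K2 -- L1;
  K2 -- L2;
  K3 -- S1;
  K3 -- S3;
  K3 -- L2;
}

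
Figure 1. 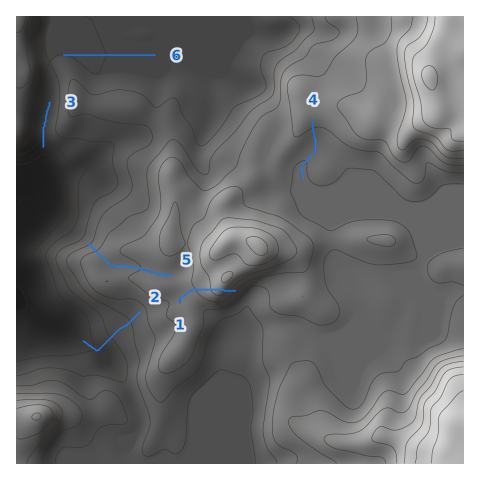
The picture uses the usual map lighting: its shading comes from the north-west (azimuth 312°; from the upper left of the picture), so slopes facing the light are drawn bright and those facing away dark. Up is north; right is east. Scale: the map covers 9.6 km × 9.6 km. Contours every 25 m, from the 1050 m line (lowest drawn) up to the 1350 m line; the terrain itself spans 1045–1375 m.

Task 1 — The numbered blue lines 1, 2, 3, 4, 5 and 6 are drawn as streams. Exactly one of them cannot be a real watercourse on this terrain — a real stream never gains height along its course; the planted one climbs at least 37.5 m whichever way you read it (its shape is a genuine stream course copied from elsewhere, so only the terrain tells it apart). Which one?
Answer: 1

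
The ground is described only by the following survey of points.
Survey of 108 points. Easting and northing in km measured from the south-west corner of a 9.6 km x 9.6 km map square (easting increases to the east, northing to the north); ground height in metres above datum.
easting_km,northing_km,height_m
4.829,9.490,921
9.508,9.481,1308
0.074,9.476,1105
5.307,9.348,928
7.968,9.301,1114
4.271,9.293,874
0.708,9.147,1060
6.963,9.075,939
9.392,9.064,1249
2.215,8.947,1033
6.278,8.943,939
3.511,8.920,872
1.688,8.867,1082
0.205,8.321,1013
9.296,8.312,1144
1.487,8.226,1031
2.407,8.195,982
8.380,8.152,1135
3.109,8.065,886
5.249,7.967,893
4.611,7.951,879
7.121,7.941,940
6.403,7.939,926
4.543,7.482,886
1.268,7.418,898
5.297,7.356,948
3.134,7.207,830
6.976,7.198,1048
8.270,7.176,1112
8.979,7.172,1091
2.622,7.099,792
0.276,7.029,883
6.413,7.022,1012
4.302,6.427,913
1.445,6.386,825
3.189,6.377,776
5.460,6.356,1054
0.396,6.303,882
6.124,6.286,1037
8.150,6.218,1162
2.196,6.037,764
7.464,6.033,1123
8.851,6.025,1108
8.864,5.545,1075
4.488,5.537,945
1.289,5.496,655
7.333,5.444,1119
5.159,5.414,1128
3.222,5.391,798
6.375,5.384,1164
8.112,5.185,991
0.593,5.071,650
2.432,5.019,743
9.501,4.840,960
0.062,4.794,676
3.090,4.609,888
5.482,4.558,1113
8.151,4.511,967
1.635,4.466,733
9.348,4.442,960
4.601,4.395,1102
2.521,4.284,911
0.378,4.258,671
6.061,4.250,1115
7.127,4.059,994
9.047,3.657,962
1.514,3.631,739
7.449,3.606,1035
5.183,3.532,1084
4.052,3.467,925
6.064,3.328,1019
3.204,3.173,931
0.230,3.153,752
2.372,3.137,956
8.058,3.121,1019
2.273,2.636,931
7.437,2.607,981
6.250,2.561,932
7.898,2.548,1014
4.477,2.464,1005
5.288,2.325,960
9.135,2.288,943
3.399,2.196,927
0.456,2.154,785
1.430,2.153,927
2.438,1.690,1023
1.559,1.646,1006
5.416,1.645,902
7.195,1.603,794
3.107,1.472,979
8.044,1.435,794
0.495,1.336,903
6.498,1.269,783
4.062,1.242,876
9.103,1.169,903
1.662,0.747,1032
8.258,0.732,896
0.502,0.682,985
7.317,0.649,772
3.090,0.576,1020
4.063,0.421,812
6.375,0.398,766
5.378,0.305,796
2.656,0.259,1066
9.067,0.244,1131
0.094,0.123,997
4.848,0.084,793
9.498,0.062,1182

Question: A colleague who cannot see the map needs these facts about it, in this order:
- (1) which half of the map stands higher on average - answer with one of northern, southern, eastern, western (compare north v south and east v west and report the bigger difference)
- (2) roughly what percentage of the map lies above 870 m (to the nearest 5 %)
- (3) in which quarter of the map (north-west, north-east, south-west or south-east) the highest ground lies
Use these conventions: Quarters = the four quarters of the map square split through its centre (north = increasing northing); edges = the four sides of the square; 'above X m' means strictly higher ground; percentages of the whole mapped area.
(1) Taken as a whole, the eastern half is higher than the western.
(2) Roughly 75 % of the ground is higher than 870 m.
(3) Look to the north-east quarter for the highest ground.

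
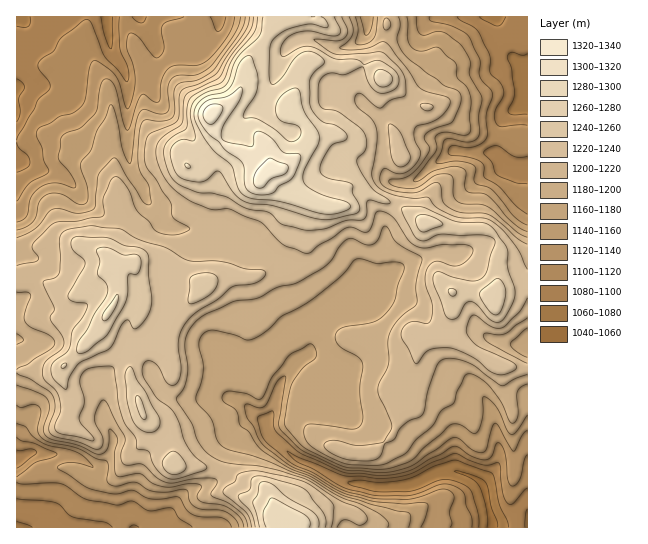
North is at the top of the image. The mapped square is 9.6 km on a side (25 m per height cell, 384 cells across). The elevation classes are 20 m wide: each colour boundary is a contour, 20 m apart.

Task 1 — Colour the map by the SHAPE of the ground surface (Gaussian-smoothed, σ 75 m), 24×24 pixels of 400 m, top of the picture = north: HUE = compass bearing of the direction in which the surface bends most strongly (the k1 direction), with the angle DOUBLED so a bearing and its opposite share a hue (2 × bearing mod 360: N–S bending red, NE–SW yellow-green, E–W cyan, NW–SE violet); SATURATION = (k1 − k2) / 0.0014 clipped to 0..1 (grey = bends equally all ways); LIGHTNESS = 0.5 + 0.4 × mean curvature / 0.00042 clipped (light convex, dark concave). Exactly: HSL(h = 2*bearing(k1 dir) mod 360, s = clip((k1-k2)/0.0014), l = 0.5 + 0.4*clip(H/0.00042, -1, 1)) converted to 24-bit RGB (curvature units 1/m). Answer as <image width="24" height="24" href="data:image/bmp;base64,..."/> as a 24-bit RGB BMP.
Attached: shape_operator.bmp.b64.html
<image width="24" height="24" href="data:image/bmp;base64,Qk32BgAAAAAAADYAAAAoAAAAGAAAABgAAAABABgAAAAAAMAGAAATCwAAEwsAAAAAAAAAAAAAd4l7dYeDon6ifX6bd6J/dF+DgY5kdlFnl3VFNi8jIzsqt9+xtsvRv8TZvnrHZYjewtbtpJ3bw6DQdnSVeJyHn3quRyhfprtzh4lybXRpc2Fil3JuoY5kSEdgqHFXHEscXMKKnI3cm87jnM2jdLKKd8W7x+z0F2XZVyIKXlEMjT4g5K3jxMDbe0STgTmUvLRzyqDVpZPEj6TCUF6xynamW1aaoHK839zvS7nbPsasaK63m9azjt7a1E8JMwIAMxgAZVsNeLohL2kSDy8EPC4NPhkQMXlc1MKQQ1IaQi8KKyAIxt8iH5Ofy5iyUqqVscKWbIWRcl1ZdYFVW8NRMgEJYQAMx+D21eX22df0rpbMxK/NlXy8LzN2wt3LKFmIus1nTlO75Nf02OfztuXWMxRCr5xmcbaHia6CeWd9fG57gbV8SRE9sDvJotbCaKNvc2RVbVxXpoB9nHmGlYmbS1CUq8WeQyRlwtRwXI13L1s40sKIj1liOzp2vNSwfre7mHBqeGF2c5Z9jkBDgF8kOqavpaOHfHx1enN6fGl6lZJ/m5KIjHmVb32Yg6OFSyt5o9mMj1p2UIeRn9OHeVt9R1BzxeW1XihTu7BVWG94hlhohVyeys2nFUNTvaaefX6FdnN/cHOPmZCRppqJcXOCfYd5YTlTm7dRfXZKfIa5m53T36OvRl1FRnlyybx5Tjtr0N27TUx9enGGg4uMqoiMM4SEXJhMl2h1gYJ4Y3d1j3ZxppiCfG1obEtPZ0GR2vHvsLzldHVLMUAkwlhN0qbDUpGGmJZoYnWLxMOBRkVee3V8hIJ9gIN8rIKdRnSBiZl3g4eIa3GDknKXo5yJp3OreJeygNK5f3ApWVMlnHeld5SoWp+Ivn6Yv55tXJN4Wn18xI2EQV1RXnNceoBzf4N2fIF2e2mHco+BgIeDcHyBWn6PuqarlFiLsKhzWCZGz8B1XpB2XoVejGRtnI1sOXFW6Lq1TXeZY3aTk3CPyJOzXZCDY3Zkd4Zue35xcoBxb4B4d392goN8W3Nre2NSeVJfy8GgPzGS5+3eeXejh5OydqOnf3COqm+kqMp7mmNWVlN5c32JmJqxtJbAfHywlo+tcXONjoR1Yntkbn52fn95b3h9WVSCo8i/mbjCUV2VzrmciGaXk3JaelxggGleXItoosqsvKzSVFGffKilZYR4lnJxiGd8jWVvk2mAmomOhpmNXnF0e3lfdW5iQ1c1dLY5X0w8cFReyMCRXWqJl4e/lH+rpLjIkrC+nop3eoBThFlffVdbeXRmeXFiemtldGBnjYVti4Nsl4djUkZaiLN9VkR9s3mYfaVkWZqBTaCFn+OwXoW+TDk/o7F5W5VtkVNroWVHbJx1elaEjmdngW5id3declVHXGVDiH9aiGRXx3qDYaW7Xr+SNz1lodbT1eXwbJfYio7axMd/SDBAU22Qq7ilglNuXzdPys6xU2ymbDlWhmJOipRmc1qMu261lMW0ar/CmcrTiZ24xYqyVmfOiM/qU1i7zXBjS10+WZFap3hwfFJ9Unt2gGlBbzlFcKWTts+cVhdWhV2Kwamlo8TBQ0R3bKWa1bzHm47CQ3ZRXmxalJl3rZROOAsOIVQKHa8t2q/XUbSPa2FEeWVFemZYeJWUh6OgcoF5r719Nx5mdnivy93Kk1CHoFSlf8OzgKZsbJOqyoGrV3N1h4Nln59uUl+v4MzbLbGbIikKgGcZXCxKq5KArJCxhJiig4+cjHWZxc2dGh96dMOxt2GZpyFQe9JvSmhykcCPZTpHlKttgnaynKu2lG6hZqWToF1UfTgyUXW6t9jTPXKvpKm9a45ejIx0a3VobV5p2N6fE0WEf4FDPBk83eju8NvsRYdwOWlFu5Omer+CTk1phHBhd05YgYdYkFeUxr7WfbGyn5V1P11NP3JAb4VdiYhpfG12Z3eD0uCuMBd+UDVydNS8Zr2mwkyP5qewTnqHaKRluZR6QkBTeWhXk0N4ndOWSrmsaZFttoWRg3ulpYO1WF6Ge5KchJaVbm9+erGFsjR2uXQ0S3yKe6tXIzslYjFw8uPZlnWFPFV72amwaITCoaDYdLjV1+TPakmQh258nY93k5BlWHVchFVmf4WOhXmBfYCKp8CNMBRBvNizY05xlpdzYX1oEjk42quc142RIFcxfrEsXikLIGEJjzB4wJRTQktaoICUj56PlHSThluLnn2Qe2VzhIp+f4J+sraMKyNrk8J1lWWag5KDkIKDMUpaNk0u5buozKbeYmDYzurss9PWBwcs7+rYVXiLQnlIj4RSjVVWcliGoJaQ"/>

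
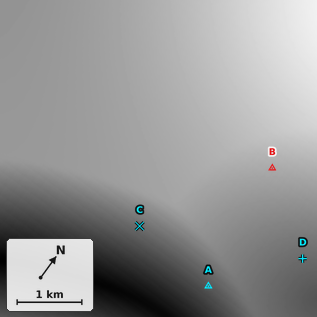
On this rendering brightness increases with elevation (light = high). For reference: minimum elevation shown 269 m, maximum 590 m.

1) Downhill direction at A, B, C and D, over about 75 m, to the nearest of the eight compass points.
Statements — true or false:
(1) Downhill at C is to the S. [true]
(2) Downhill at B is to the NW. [false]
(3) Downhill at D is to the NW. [false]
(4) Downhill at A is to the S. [true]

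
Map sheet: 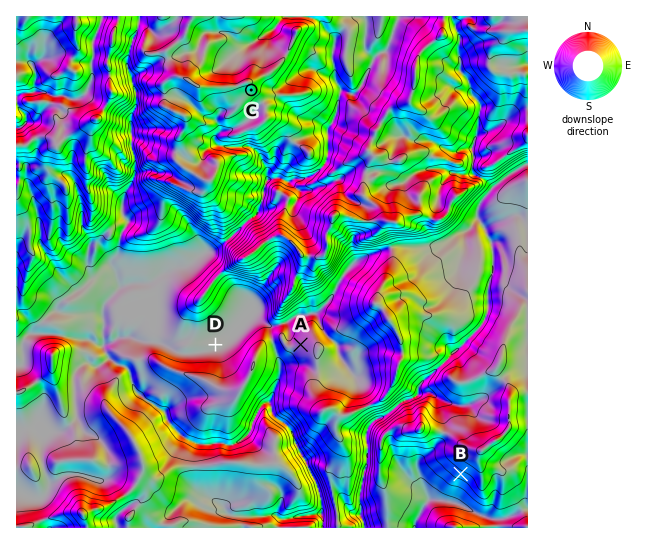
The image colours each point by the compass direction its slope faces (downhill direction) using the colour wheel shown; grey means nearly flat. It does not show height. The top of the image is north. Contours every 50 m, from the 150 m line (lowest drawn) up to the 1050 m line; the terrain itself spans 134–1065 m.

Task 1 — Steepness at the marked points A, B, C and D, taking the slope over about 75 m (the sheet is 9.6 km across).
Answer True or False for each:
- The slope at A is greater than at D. True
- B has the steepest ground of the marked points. True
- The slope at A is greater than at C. False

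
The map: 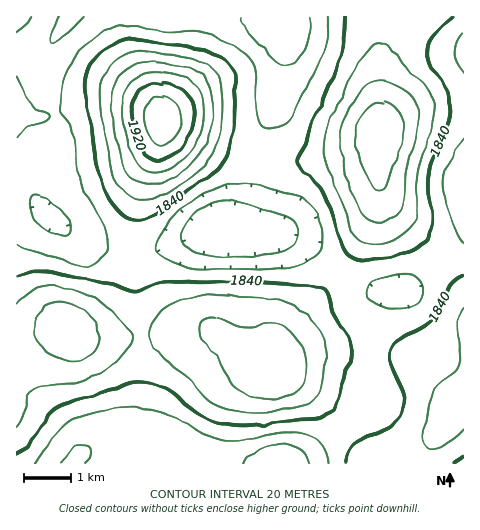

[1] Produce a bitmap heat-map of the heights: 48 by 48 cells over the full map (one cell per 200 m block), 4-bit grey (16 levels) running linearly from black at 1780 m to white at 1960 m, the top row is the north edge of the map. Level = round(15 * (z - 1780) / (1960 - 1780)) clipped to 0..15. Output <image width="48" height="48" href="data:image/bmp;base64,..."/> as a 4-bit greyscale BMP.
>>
<image width="48" height="48" href="data:image/bmp;base64,Qk32BAAAAAAAAHYAAAAoAAAAMAAAADAAAAABAAQAAAAAAIAEAAATCwAAEwsAABAAAAAAAAAAAAAAABEREQAiIiIAMzMzAERERABVVVUAZmZmAHd3dwCIiIgAmZmZAKqqqgC7u7sAzMzMAN3d3QDu7u4A////AEQzIhIiIiIiIiIyIiEQARIzRWZmZmZmZVRDIiIiIiIiIiIzMyIhESI0RVZmZmd2ZmVEMiIiIiIiIiMzMzMyIjM0RVVVZmd3dmZUMyIiIiIiIjNEREREM0REREVVVmd3d3ZVQzMzIiMzM0RVVVVVVVVURERFVWZ3d3ZlVEQzMzMzREVmZnd2ZmZVVEREVWZ3d3ZmVVRERERERVZnd4iIh3dmVEREVWZ3d3dmZmVVVERFVWZ3iImZmId2VUREVWZ3d3d3d2ZmVVVVVmd4iJmqmYh2VUREVWZnd3d3d3d2ZlVWZneIiZmqqZh2VURFVWZnd3d4iIh3dmZmd3iIiZmqqZh2ZVRFVmZmZ3eIiZiId2Znd4iImZmZmZh2ZVVVVmZmZ3iJmZmId3Z3eIiImZmZmYh2ZVVVVWZmZ3iZmZmYd3d3eIiJmZmZmYh2ZVRFVVZmZ3iZmpmId3d3eIiJmIiJiId2VURERVVWZ3iZmZmId2Z3eIiIiIiIiHdmVERERERVZ3iJmZiHZmZnd4iIiIiId3ZlVEQzM0RFZneIiId2ZlZmZ3d3d3d3dmZVVEMzMzNFZmd3d3ZmVVVWZmZmZmZmZlVVVEMzMzNFVmZmZlVVVVVVVVVVVVVVVVVVREMzMzNEVVVVVUREREREREREREREREREREREQzREVUREQzM0REREMzMzMzMzMzRERFVUREREREQzMyMzRERDMiIhEREiIjM0RVZlVVVERDMyIiIzREQzMhEREREREiM0VWd2ZlVURDIiIiIzRERDMhEAAAARESI0Vnd3d2VUQyIhEiIzRFVEMhEAAAERESI0VniIh3ZUQyIREiM0RVVUQyEQABERIiNEZ4iZiHZUMyISIiM0VmZlVDIRERIiIjNFZ4mZmHZUMyIiIjNFVnd2ZUMiIiIzMzRFaJmqmHZUMiIiIzNFZ3iIdlRDMzMzRERWeJqqmXZUMiIiIzRFd4mZiHZURERERFVWeJqqqXZUMiIiMzRWeJqqqYdlVEREVVVniZqqqXZUMiIiMzRWeKu8uph2VEREVVVniaq7qYZUMzIjMzRWeazNy6mGVERERVVniau7qodlQzMzMzRWibze3LqHVURERFVniau7updlQzMzM0RXir3u7cqXZUREREVniau7uphlREMzM0Rnis3u7cuXZUQzNEVniau7uph2VEMzM0Vnms3u7cuYZUMzM0VWeJq7qph2VEMzNEVnms3u7cuYZUMzM0RWeJqqqZh2VEMzNEVnmrzd3MqYZUMzMzRVZ4mZmYd2VDMzNEVnibvMy7qXZUMyIzRFZ4iZmIdlVDMzM0Vniaq7uqmHZUMyIjNFVniIh3ZlRDMiM0VmeJmZmYh2VUMyIiM0Vnd3d2ZUQzIiI0RWZ3iId3ZlVEMiESI0Vmd3dmVUQzIiIjRFVmZmZVVUQzIhERI0VWd3dmVUQzIiIiNERVVURERDMyIRARIzRWZ3ZmVUQzMiIiIzREQzMzMzMiEQABIjRWZmZmZVREMyISIjMzMyIjMzIiEQABIjRWZmZmZlVA=="/>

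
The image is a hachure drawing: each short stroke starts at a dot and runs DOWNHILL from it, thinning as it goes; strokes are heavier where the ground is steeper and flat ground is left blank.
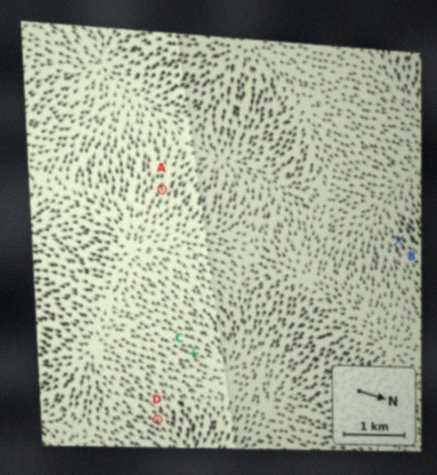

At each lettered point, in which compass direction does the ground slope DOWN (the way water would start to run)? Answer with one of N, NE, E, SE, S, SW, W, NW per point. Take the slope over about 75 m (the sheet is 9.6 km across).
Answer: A W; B SW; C N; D NE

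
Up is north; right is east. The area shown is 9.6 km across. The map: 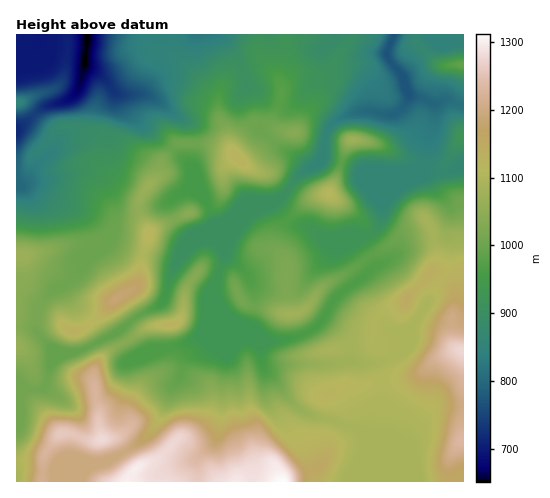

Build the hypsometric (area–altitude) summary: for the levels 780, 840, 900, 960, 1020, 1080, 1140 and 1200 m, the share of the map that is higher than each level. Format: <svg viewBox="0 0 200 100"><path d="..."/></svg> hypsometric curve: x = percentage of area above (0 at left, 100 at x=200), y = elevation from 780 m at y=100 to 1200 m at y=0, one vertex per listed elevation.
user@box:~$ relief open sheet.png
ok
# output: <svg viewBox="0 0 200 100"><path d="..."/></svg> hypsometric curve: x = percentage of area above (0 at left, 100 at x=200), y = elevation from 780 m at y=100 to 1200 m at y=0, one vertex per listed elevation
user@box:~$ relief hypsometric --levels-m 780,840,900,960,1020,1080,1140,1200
<svg viewBox="0 0 200 100"><path d="M191 100l-12-14-23-15-32-14-39-14-26-14-32-15-12-14"/></svg>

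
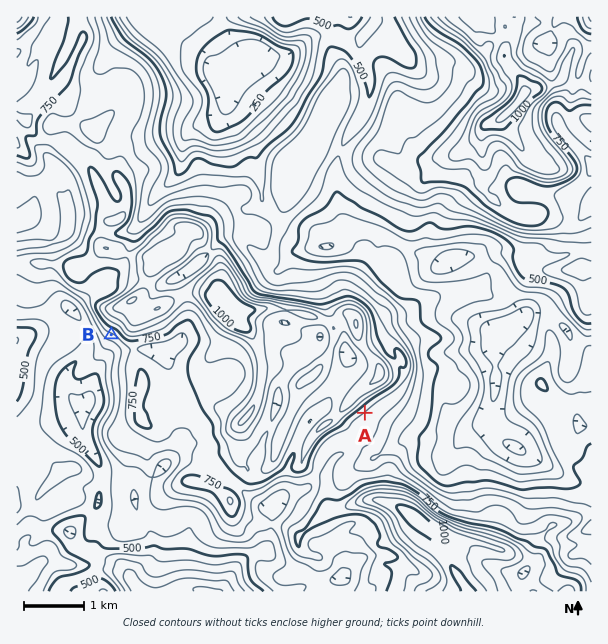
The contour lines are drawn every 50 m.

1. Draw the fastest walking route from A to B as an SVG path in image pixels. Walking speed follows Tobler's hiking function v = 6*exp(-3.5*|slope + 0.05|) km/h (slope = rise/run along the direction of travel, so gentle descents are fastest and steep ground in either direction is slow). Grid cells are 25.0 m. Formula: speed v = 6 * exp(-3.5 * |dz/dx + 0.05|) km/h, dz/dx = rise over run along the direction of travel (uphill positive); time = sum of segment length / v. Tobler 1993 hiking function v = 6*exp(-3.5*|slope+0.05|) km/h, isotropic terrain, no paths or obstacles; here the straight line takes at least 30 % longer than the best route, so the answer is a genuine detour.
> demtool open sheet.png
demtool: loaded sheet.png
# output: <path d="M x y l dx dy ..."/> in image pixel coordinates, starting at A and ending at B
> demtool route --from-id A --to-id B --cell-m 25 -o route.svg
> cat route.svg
<path d="M365 413l-17 16-21 11-10 10-9 18-3 3-3 2-8 0-3-2-1-1-3-2-2 0-18 9-19 0-3-1-3-3-6-3-6-6-11-21-4-5-11-21-7-7-3-6-15-15-6-3-30-30-9-5-3-3-6-3-8-7-6-3"/>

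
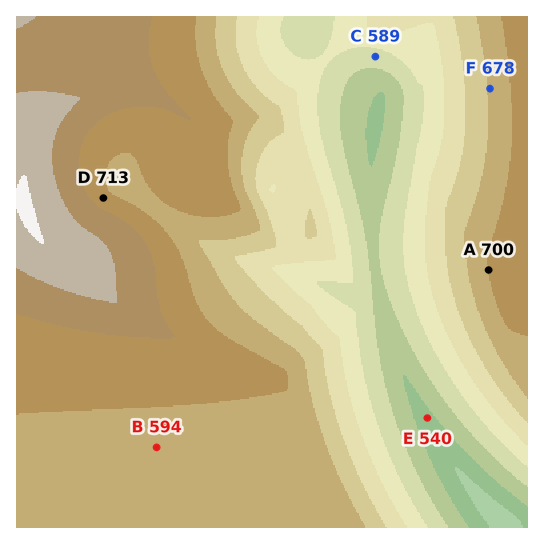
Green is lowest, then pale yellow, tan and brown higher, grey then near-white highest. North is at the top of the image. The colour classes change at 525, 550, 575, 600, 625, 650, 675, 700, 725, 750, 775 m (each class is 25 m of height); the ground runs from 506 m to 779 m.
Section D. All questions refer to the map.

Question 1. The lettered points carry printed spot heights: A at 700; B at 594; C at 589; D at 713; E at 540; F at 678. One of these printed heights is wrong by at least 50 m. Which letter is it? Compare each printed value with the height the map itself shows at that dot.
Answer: B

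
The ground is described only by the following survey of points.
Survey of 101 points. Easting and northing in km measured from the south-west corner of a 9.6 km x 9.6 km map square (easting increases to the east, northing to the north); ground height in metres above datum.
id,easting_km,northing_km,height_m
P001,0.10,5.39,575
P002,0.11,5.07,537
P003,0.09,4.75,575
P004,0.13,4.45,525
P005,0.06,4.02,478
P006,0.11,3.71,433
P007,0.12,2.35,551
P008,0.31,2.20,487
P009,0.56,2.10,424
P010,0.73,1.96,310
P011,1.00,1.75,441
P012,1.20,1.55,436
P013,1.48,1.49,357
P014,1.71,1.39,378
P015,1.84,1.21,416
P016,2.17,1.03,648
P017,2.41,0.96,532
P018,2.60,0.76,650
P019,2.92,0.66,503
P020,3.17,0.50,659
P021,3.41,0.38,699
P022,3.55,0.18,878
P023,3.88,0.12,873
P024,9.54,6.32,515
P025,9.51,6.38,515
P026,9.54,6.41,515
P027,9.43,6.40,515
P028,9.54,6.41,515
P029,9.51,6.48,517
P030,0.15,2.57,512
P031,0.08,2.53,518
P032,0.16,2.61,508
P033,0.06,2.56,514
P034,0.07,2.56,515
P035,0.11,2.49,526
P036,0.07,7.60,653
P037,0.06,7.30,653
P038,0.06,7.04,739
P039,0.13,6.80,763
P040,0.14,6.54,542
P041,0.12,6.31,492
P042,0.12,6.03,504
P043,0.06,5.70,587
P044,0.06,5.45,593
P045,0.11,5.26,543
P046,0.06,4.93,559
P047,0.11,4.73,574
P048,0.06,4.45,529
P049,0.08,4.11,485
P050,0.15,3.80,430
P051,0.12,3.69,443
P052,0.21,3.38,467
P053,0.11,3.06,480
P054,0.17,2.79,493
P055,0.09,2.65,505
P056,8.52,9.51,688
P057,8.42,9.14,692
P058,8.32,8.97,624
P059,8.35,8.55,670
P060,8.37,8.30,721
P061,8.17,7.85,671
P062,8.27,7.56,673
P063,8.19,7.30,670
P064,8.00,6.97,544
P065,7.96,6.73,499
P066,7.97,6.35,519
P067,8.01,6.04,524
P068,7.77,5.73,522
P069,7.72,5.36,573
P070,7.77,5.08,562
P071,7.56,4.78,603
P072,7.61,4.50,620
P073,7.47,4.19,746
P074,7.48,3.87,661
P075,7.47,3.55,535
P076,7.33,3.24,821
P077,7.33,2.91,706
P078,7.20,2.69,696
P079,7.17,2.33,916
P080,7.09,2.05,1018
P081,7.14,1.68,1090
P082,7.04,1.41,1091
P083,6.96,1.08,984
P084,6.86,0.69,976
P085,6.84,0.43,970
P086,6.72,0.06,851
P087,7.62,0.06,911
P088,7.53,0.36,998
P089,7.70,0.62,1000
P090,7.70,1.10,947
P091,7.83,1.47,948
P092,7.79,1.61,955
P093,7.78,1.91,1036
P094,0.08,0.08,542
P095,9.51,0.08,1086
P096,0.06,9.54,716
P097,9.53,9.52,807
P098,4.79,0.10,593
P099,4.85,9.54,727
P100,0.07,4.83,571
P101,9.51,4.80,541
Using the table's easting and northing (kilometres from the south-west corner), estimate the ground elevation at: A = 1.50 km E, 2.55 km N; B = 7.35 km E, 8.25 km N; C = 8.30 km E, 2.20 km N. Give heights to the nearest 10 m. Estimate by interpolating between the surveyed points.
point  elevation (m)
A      600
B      580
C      990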